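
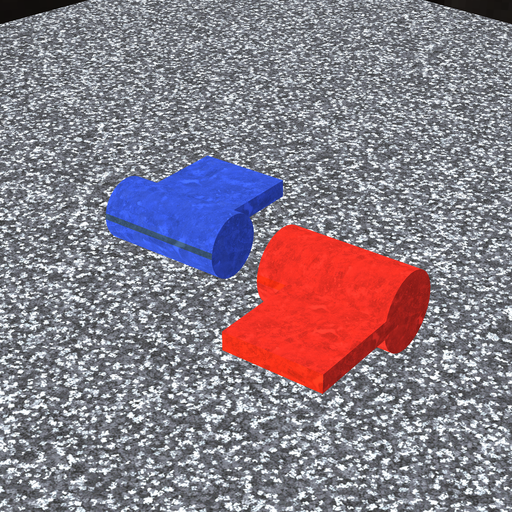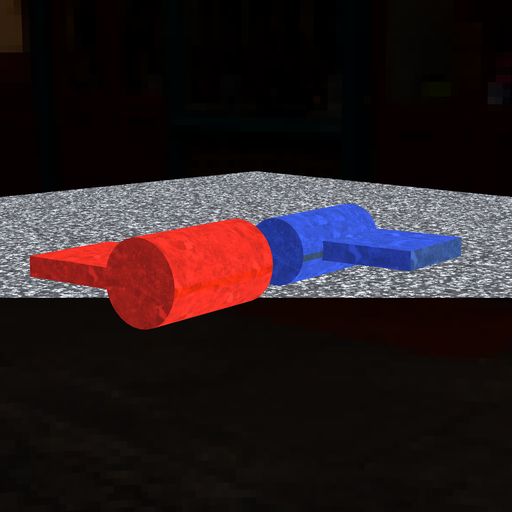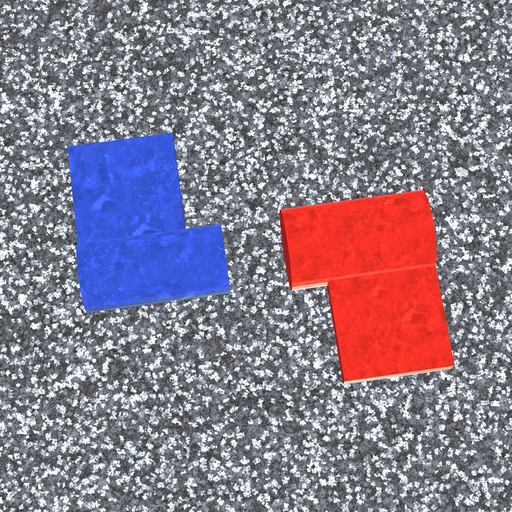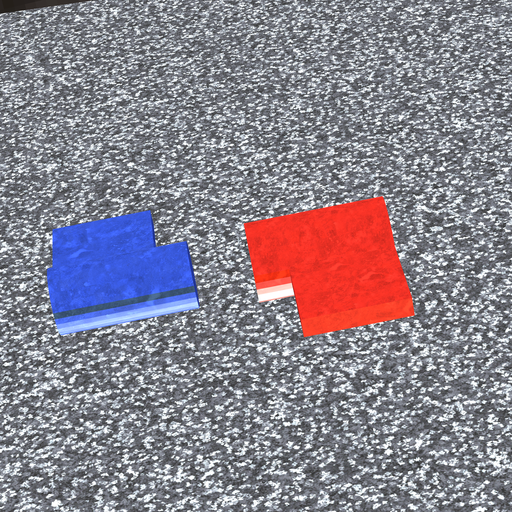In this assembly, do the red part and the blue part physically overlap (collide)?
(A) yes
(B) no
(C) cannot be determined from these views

(B) no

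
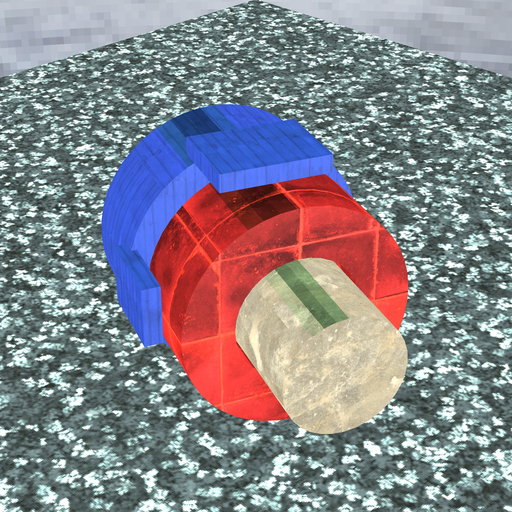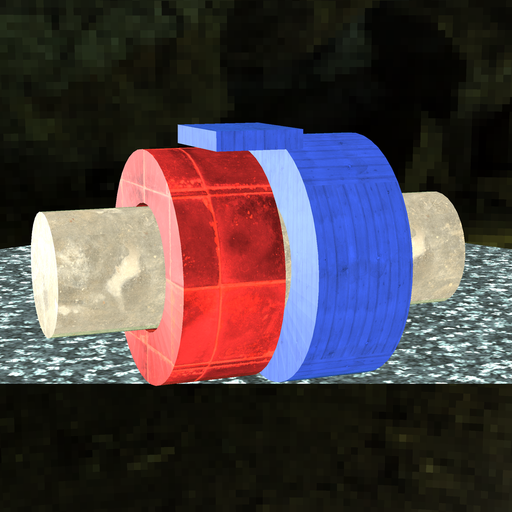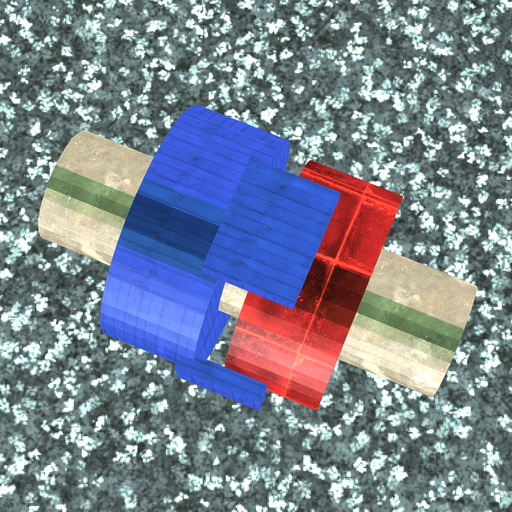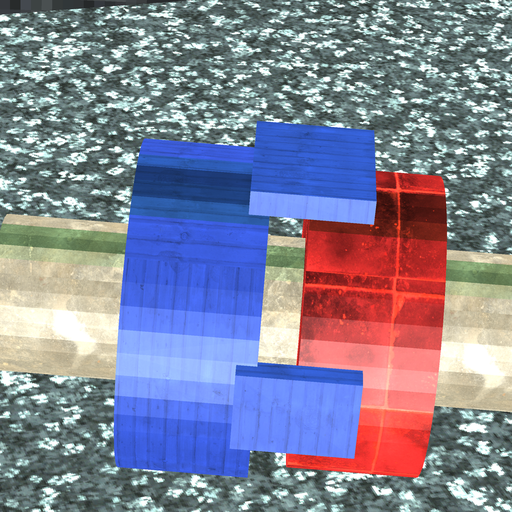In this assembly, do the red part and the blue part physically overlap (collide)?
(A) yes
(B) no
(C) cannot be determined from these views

(B) no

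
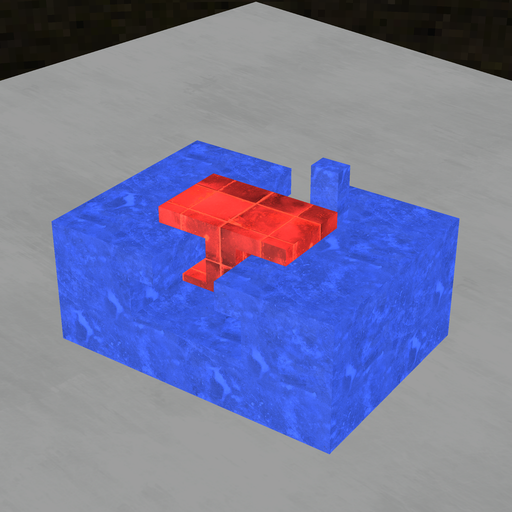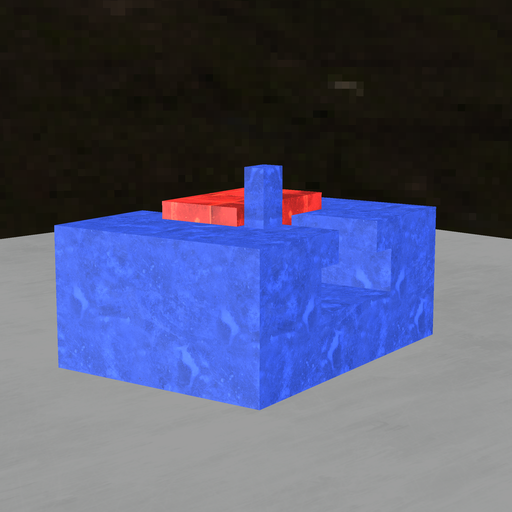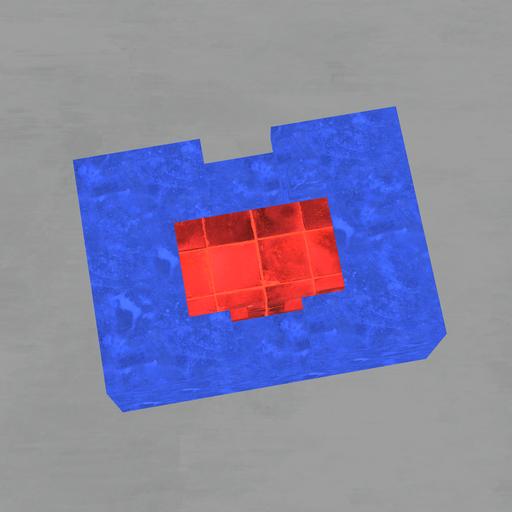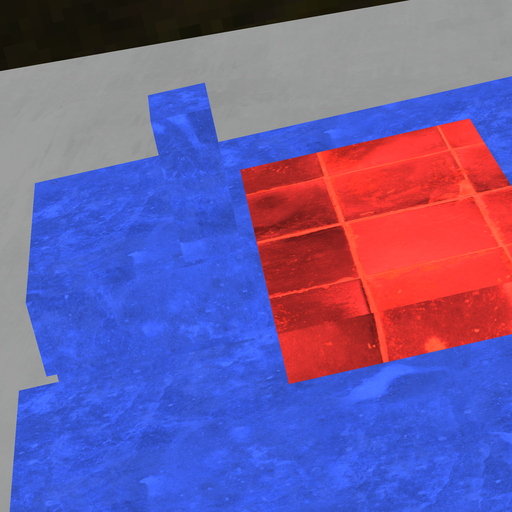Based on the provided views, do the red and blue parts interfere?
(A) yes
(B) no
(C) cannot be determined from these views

(B) no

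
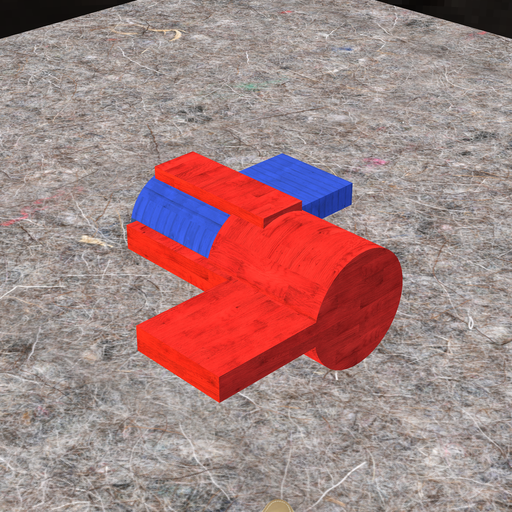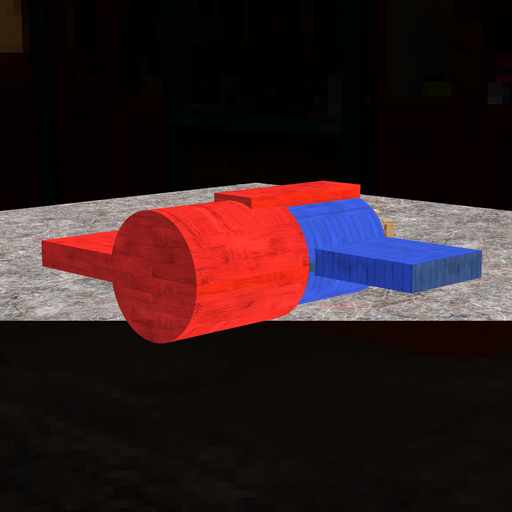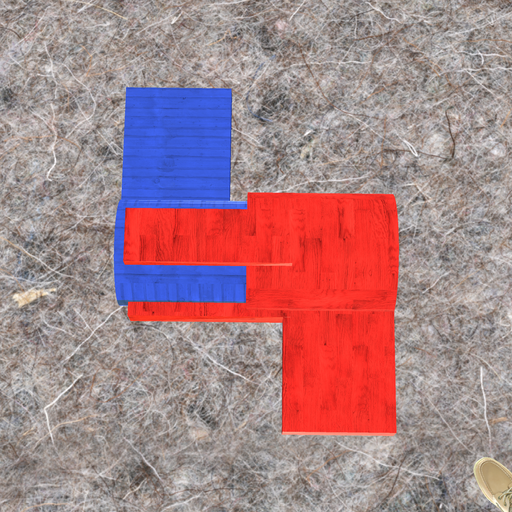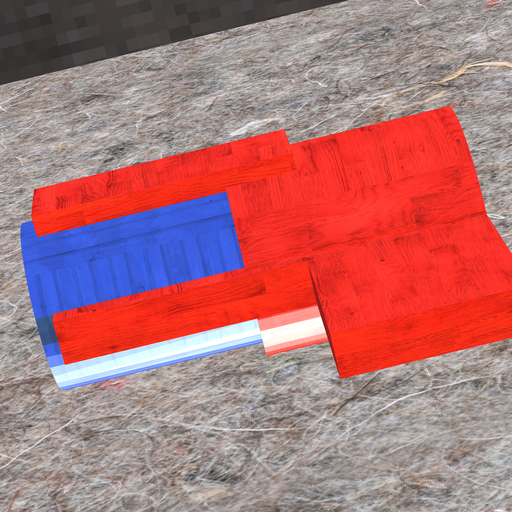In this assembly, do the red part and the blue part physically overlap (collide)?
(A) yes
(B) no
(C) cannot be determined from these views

(A) yes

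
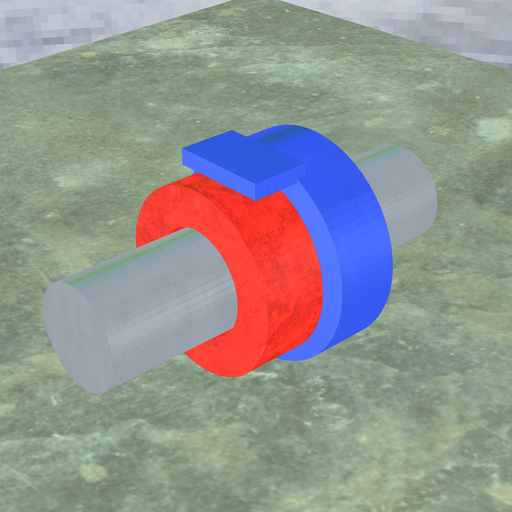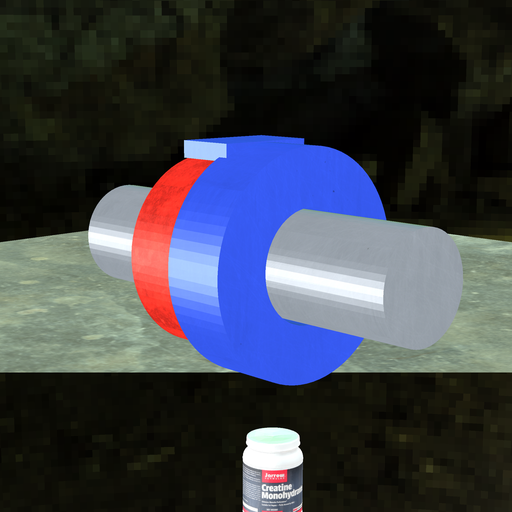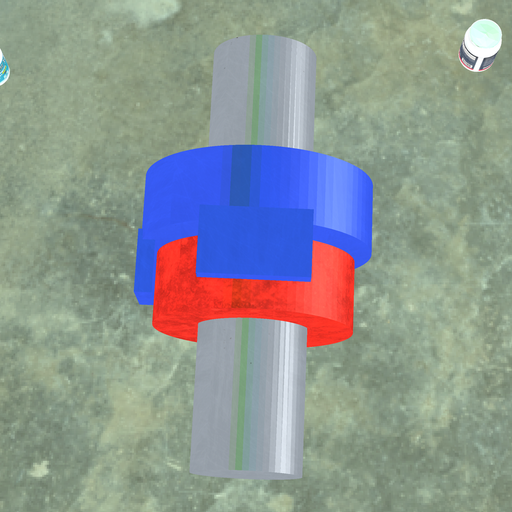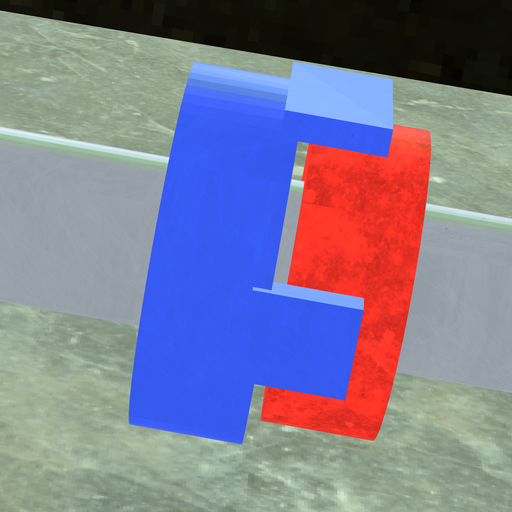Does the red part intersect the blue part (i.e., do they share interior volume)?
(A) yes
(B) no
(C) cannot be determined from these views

(B) no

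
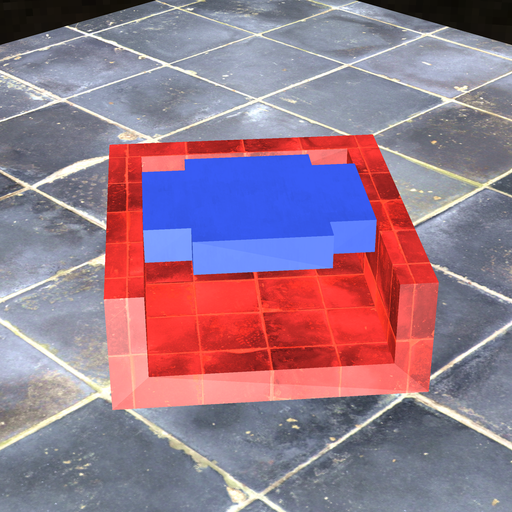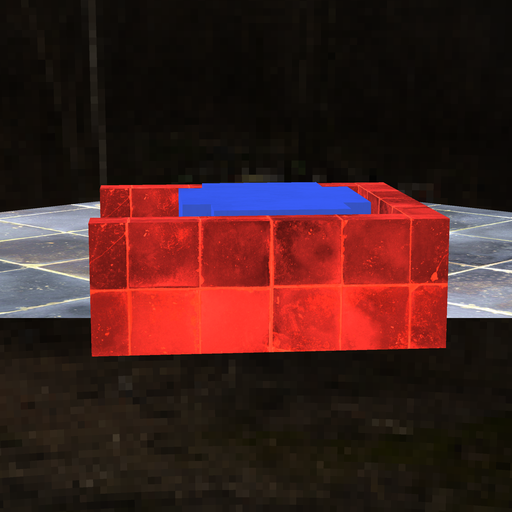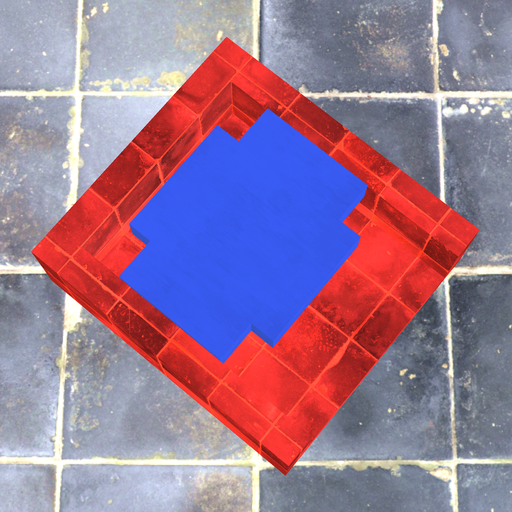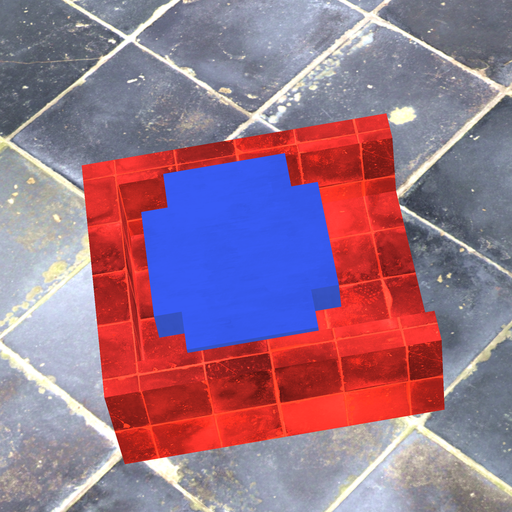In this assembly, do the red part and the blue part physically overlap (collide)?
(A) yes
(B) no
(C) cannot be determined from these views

(B) no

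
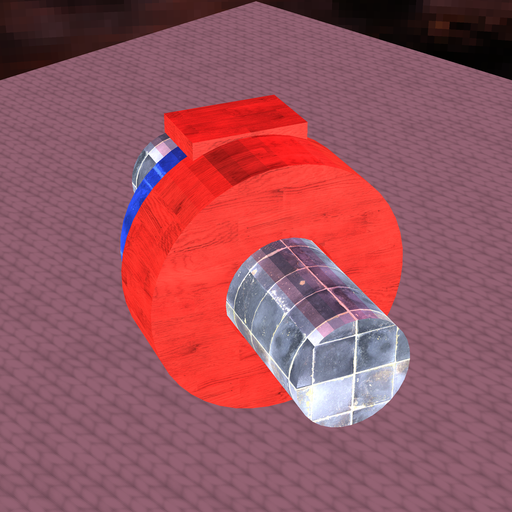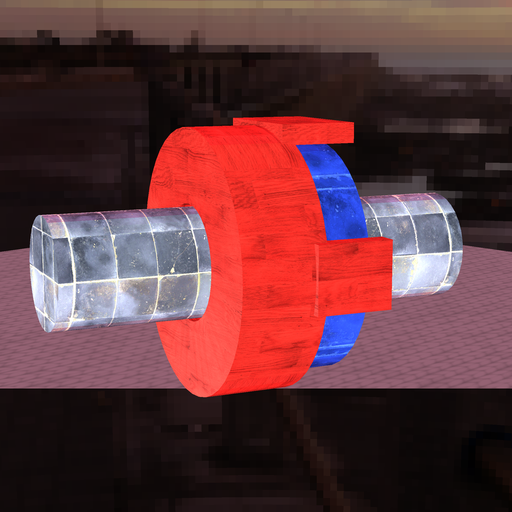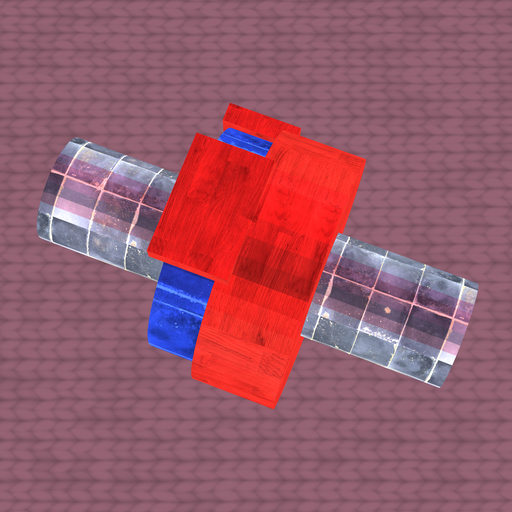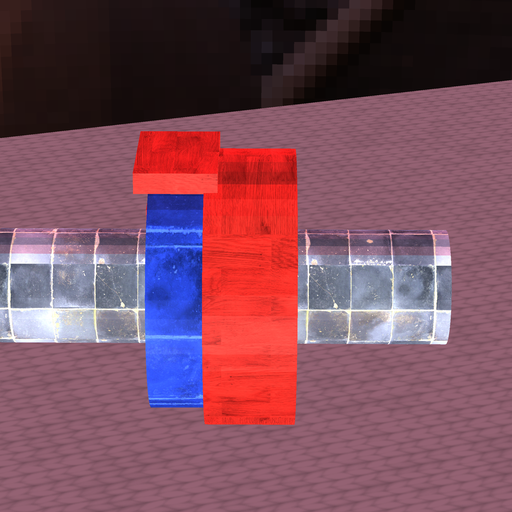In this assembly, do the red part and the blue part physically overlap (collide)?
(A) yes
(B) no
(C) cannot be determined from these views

(A) yes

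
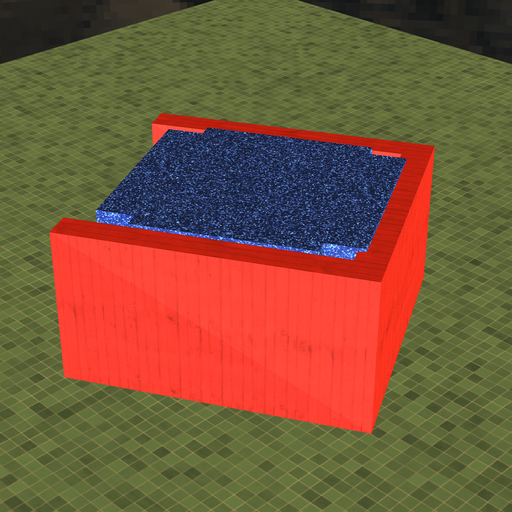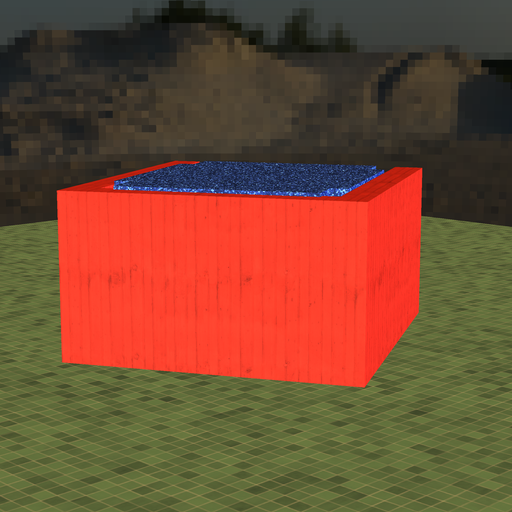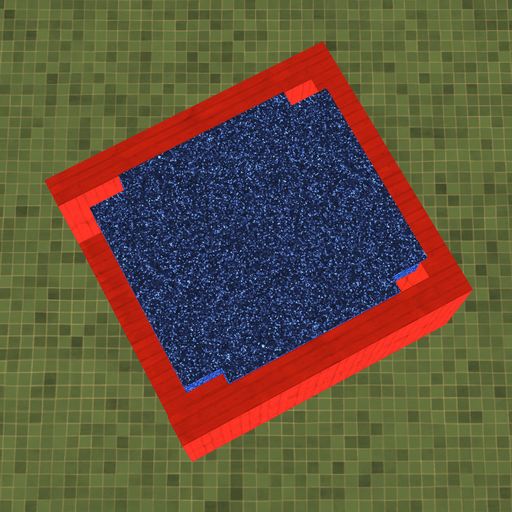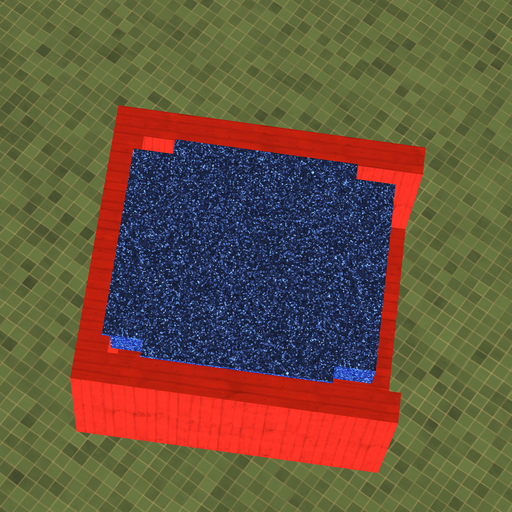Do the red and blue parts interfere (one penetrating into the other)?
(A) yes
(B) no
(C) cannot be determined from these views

(A) yes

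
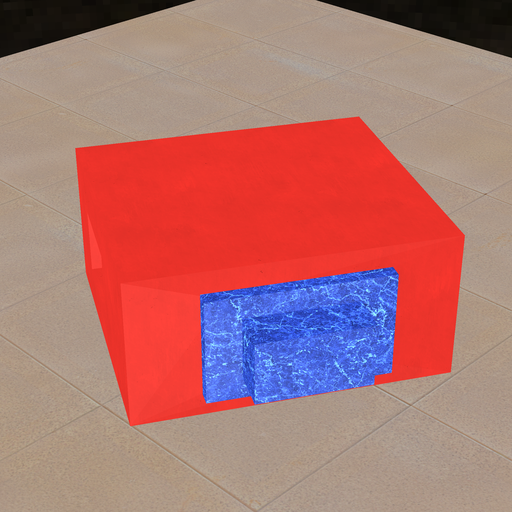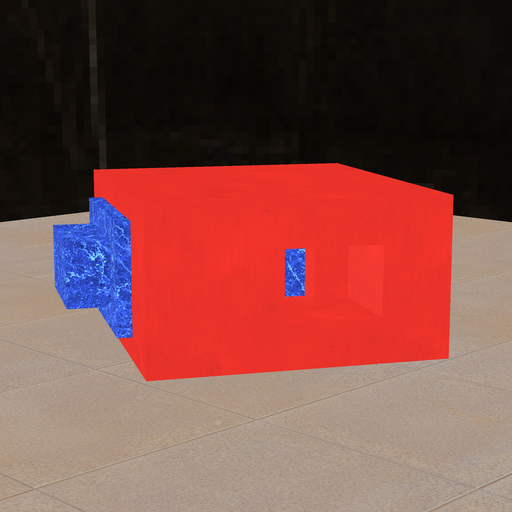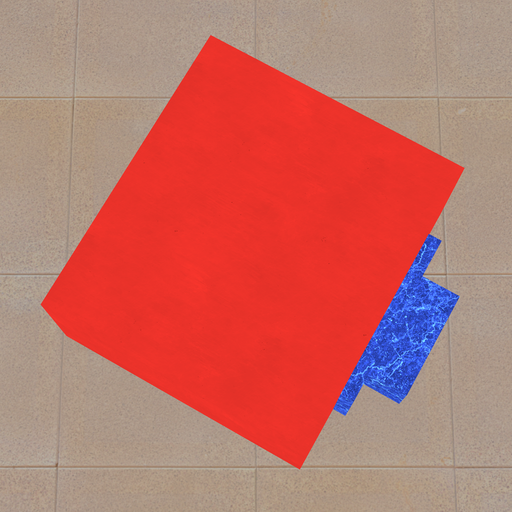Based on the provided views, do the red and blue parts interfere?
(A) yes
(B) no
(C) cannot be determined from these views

(C) cannot be determined from these views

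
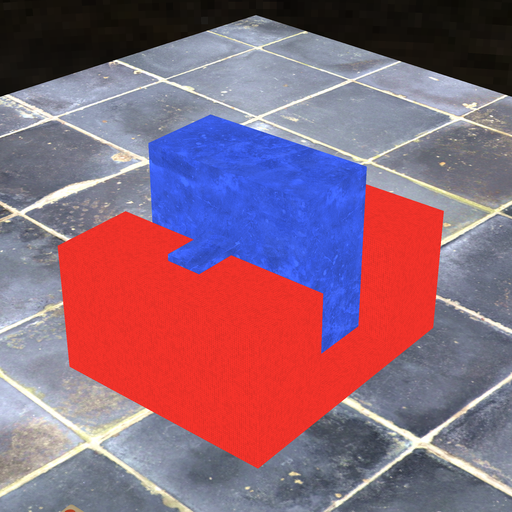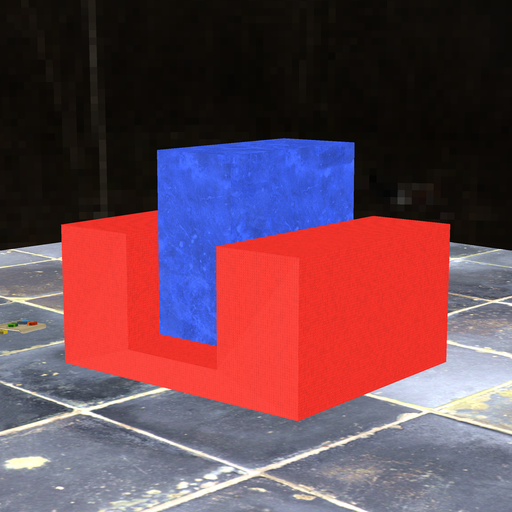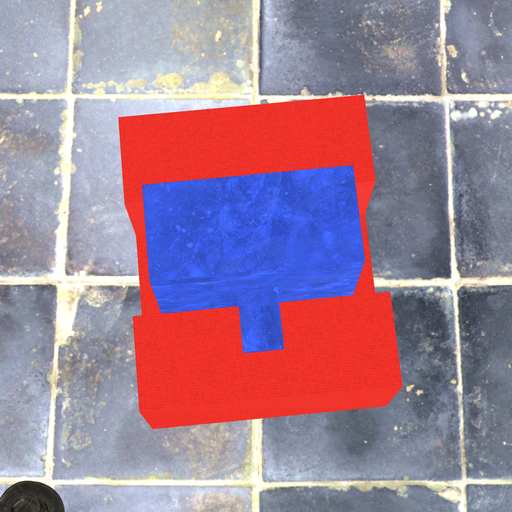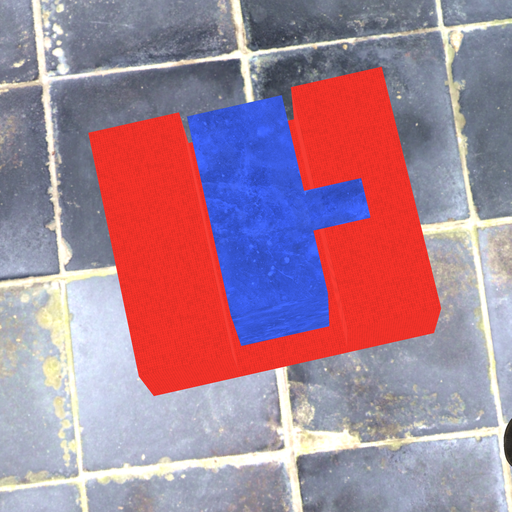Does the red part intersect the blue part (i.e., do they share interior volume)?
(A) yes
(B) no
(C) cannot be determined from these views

(B) no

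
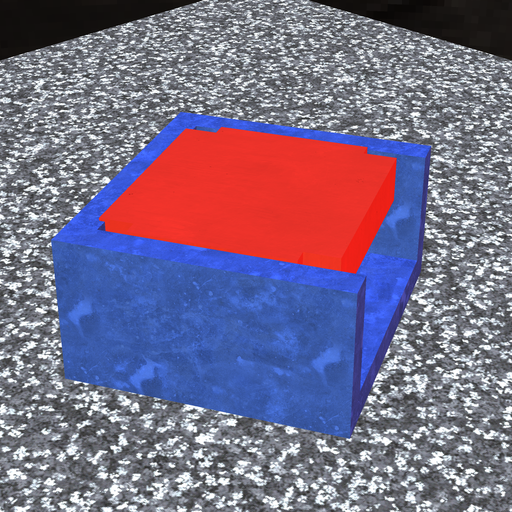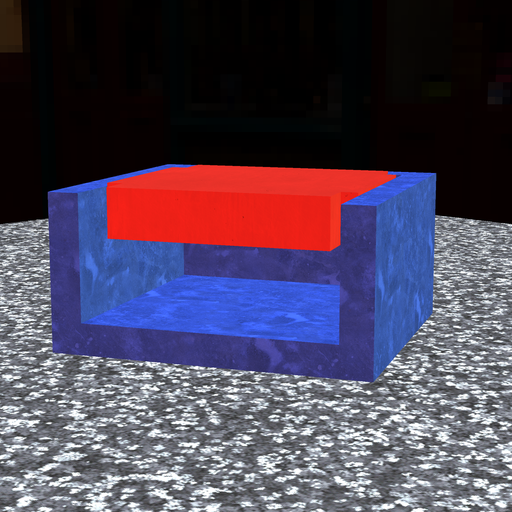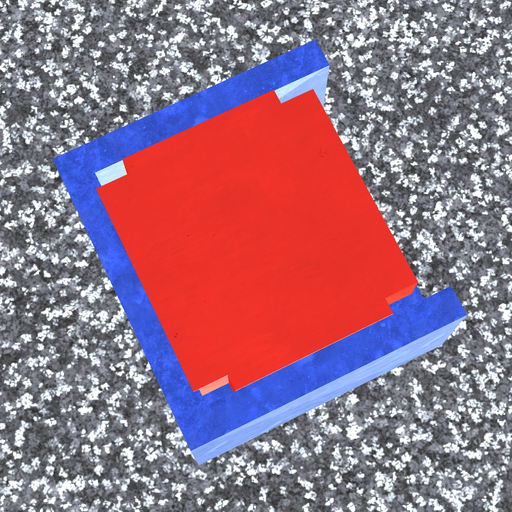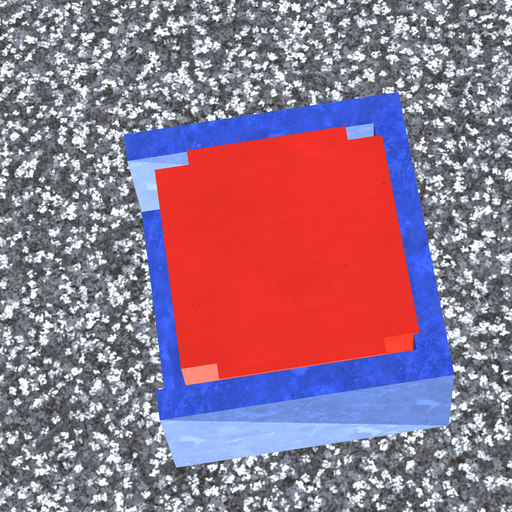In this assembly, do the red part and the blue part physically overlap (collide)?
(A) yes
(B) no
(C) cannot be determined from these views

(A) yes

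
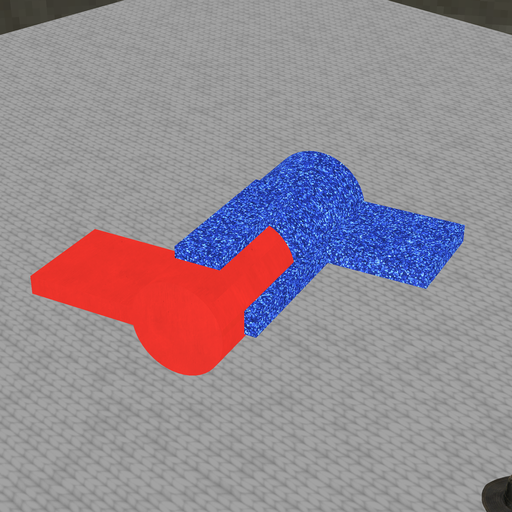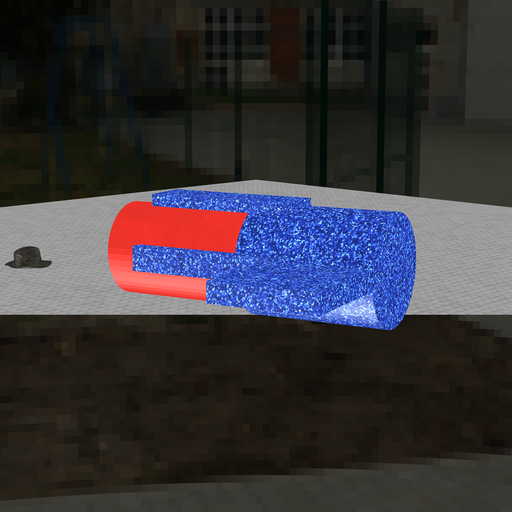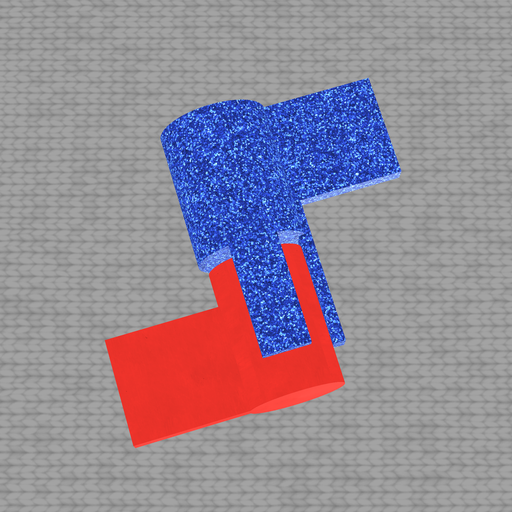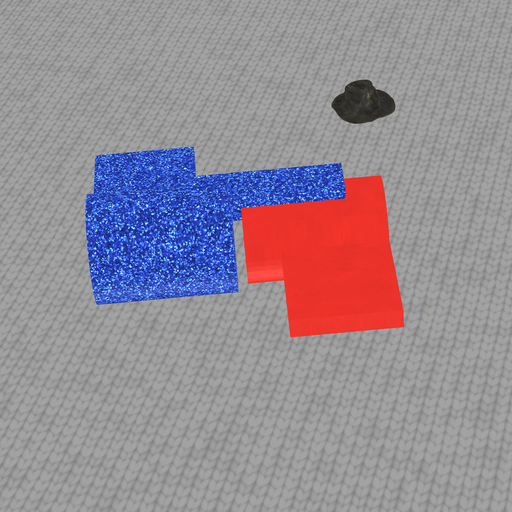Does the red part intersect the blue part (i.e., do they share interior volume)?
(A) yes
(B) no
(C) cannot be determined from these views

(B) no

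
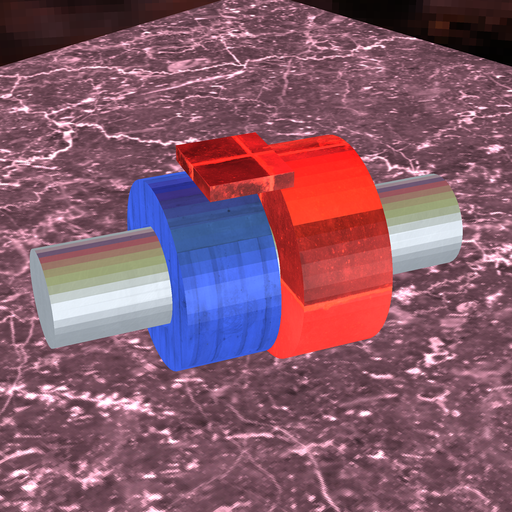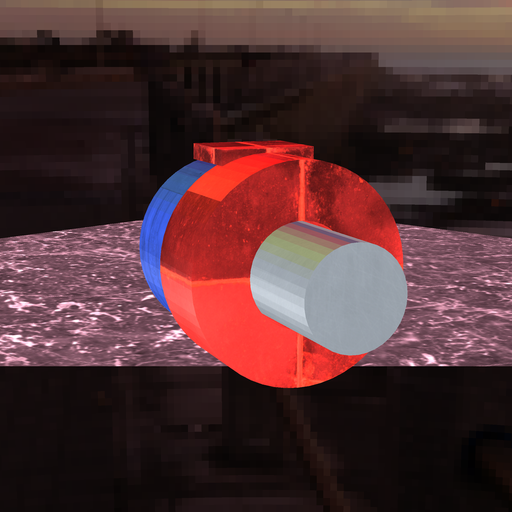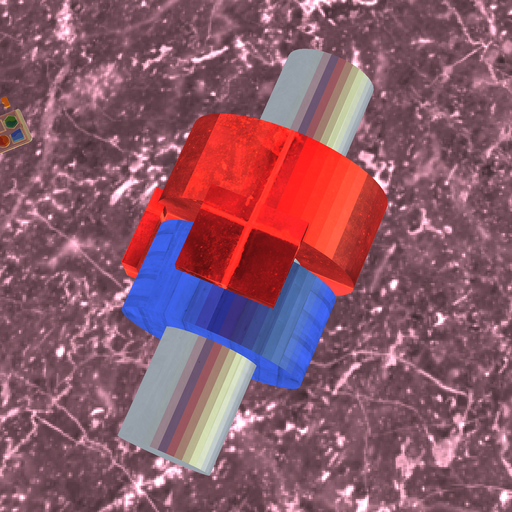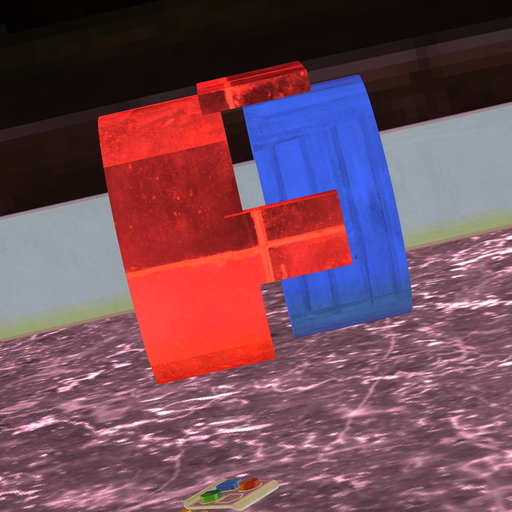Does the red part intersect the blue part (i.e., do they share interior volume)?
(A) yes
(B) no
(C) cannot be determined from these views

(B) no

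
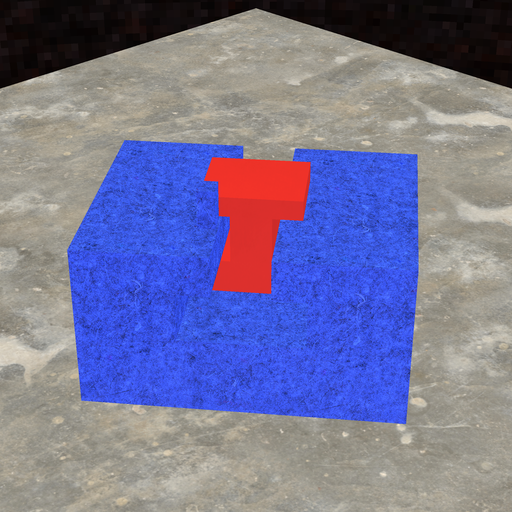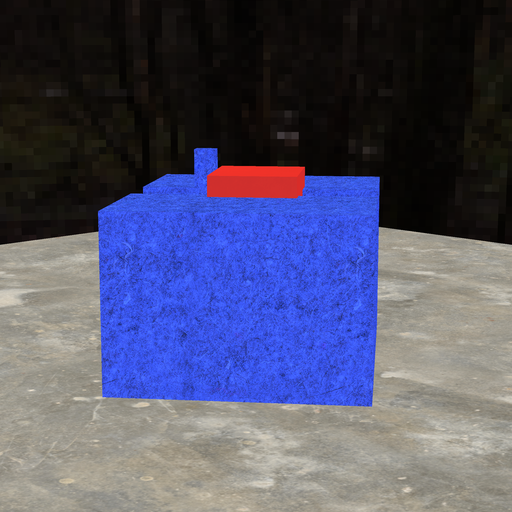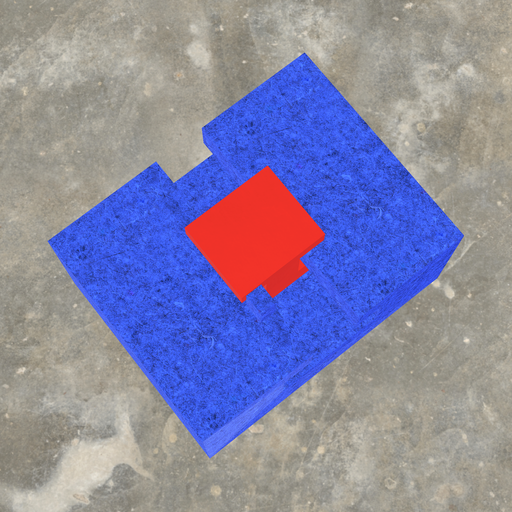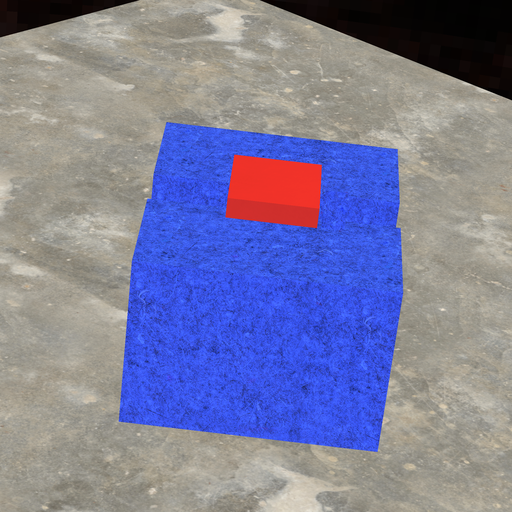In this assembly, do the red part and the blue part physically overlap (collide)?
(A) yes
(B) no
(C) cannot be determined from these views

(B) no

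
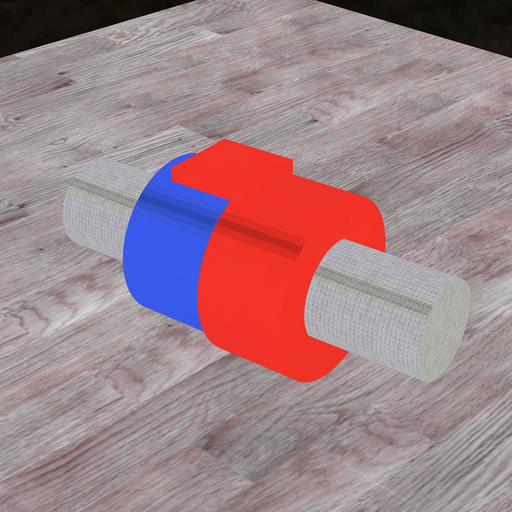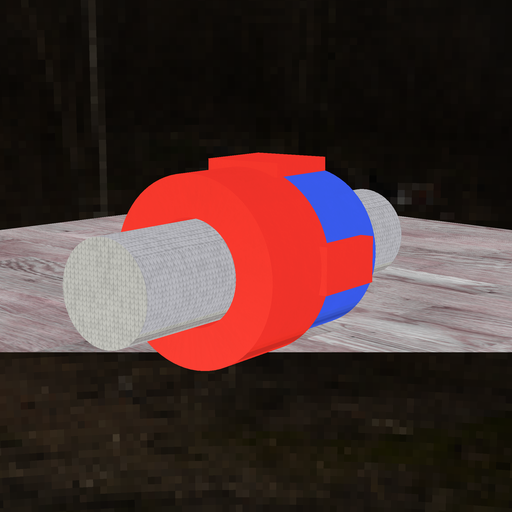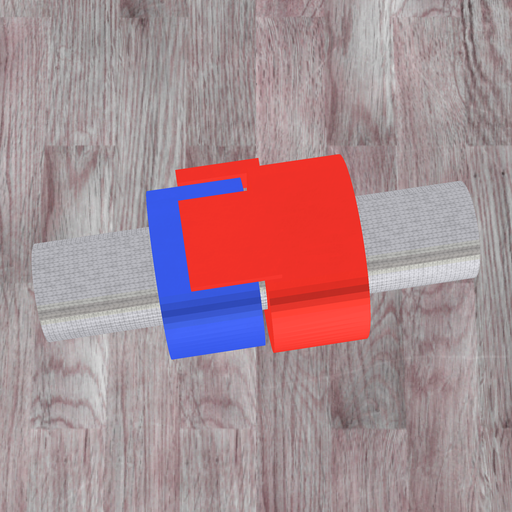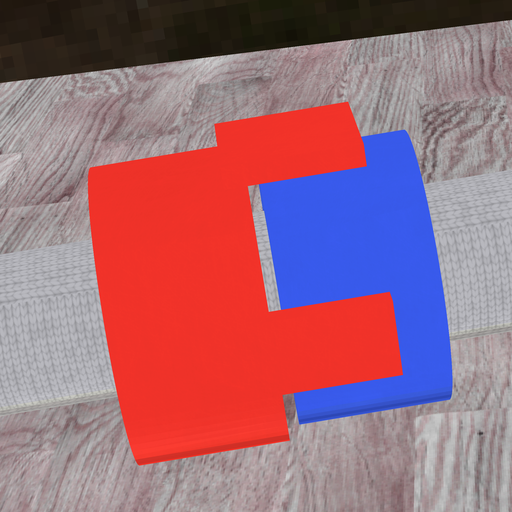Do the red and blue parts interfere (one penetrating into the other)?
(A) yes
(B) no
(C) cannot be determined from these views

(B) no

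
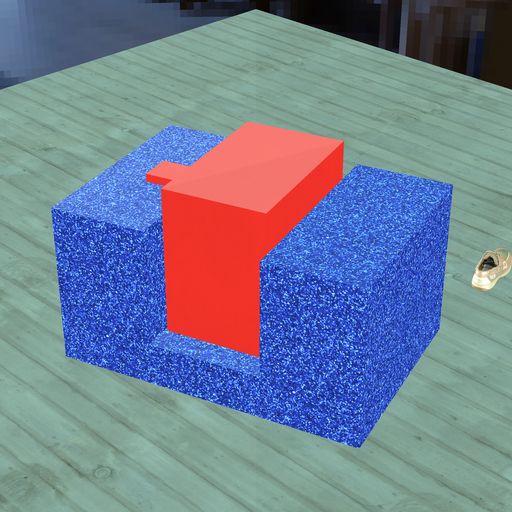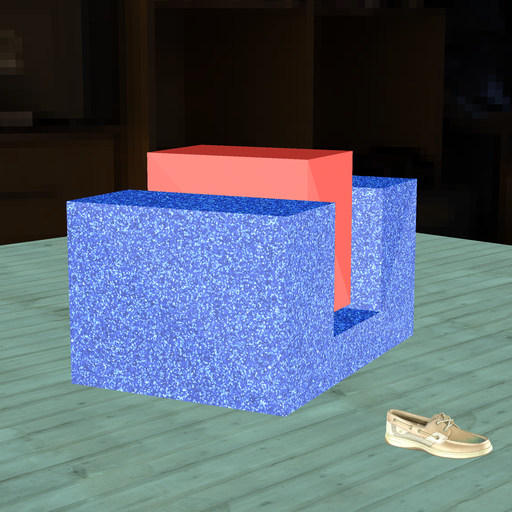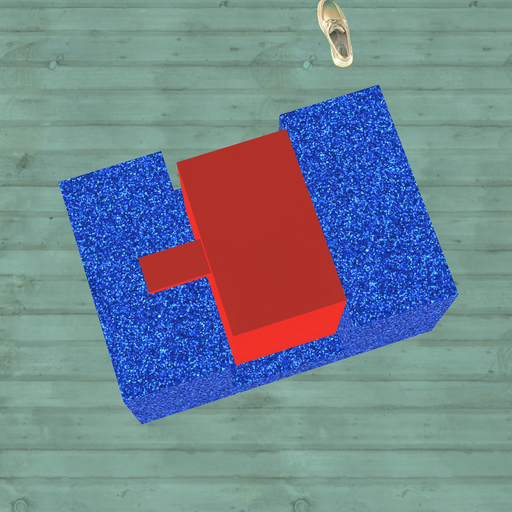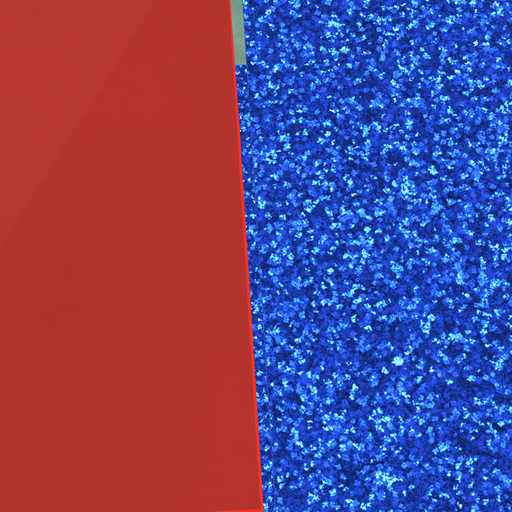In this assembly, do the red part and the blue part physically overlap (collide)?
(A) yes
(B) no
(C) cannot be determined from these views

(B) no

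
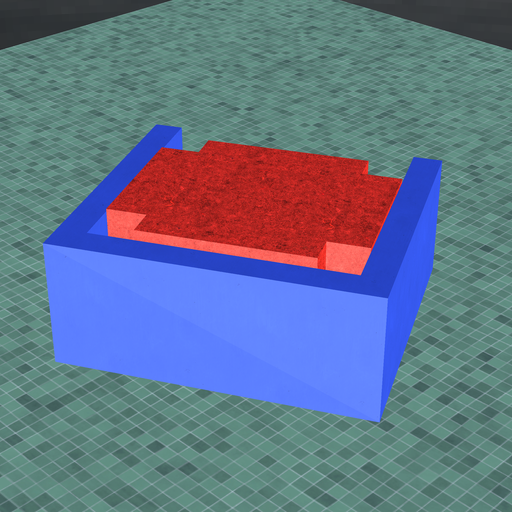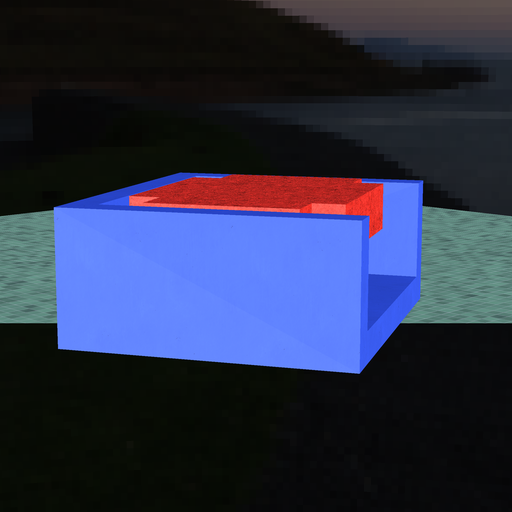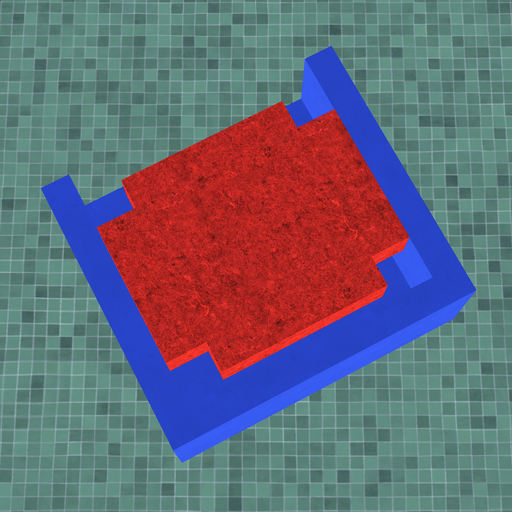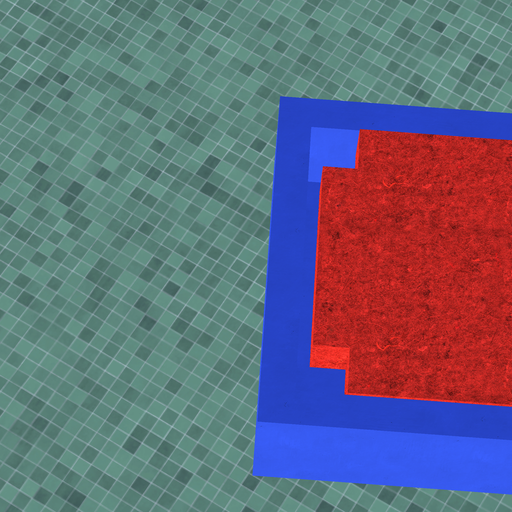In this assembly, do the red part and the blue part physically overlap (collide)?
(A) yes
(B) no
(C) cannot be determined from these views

(B) no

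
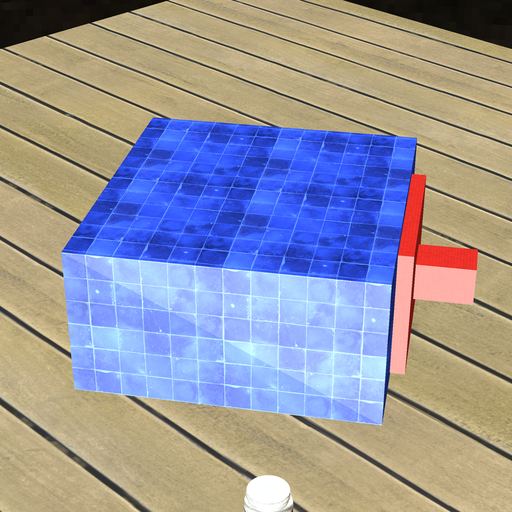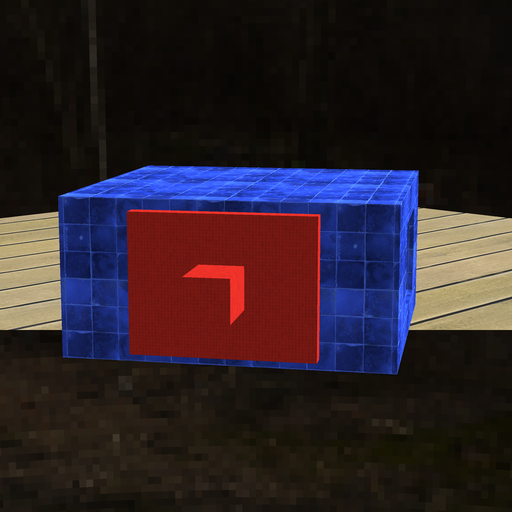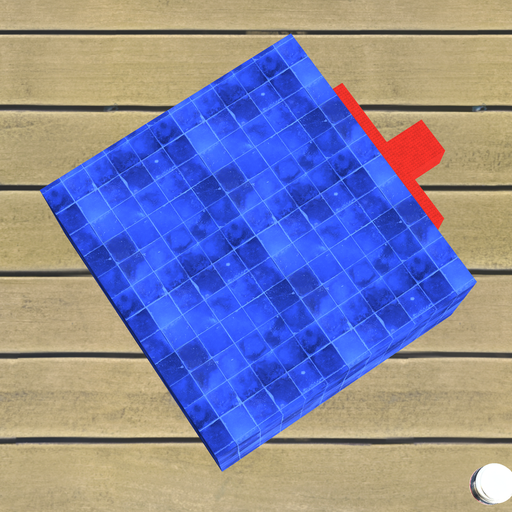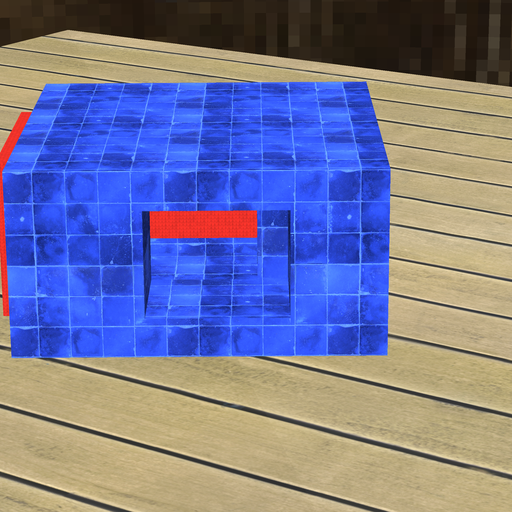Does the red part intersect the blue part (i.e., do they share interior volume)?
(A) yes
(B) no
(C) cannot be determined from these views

(A) yes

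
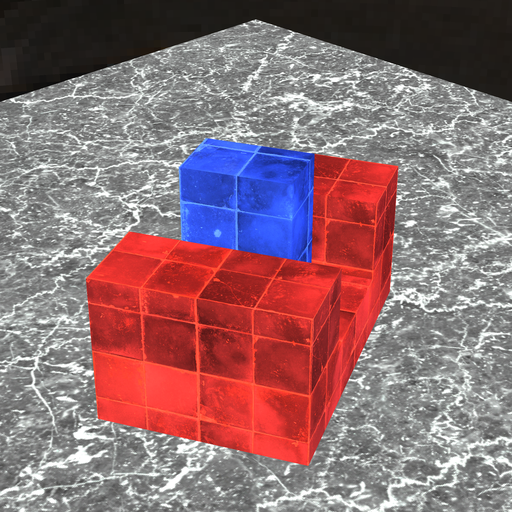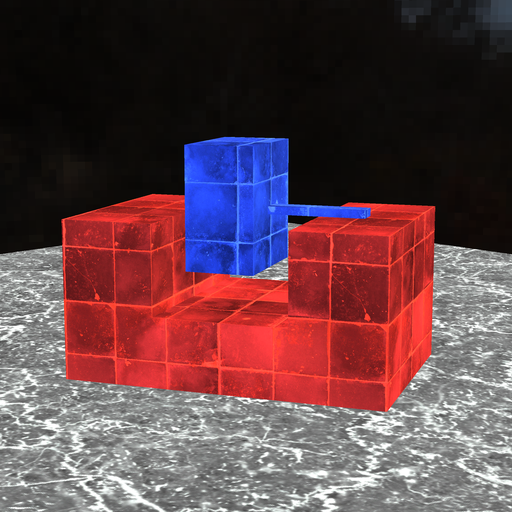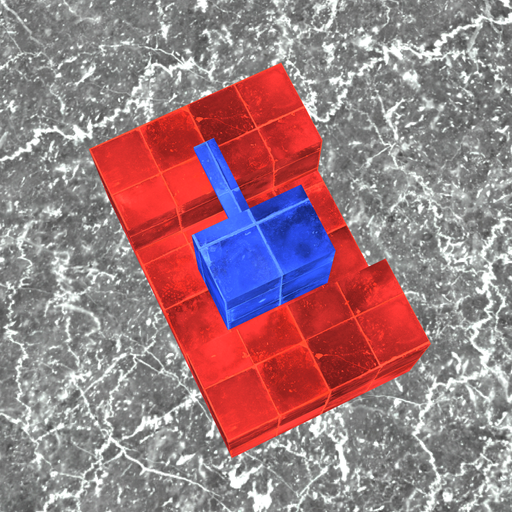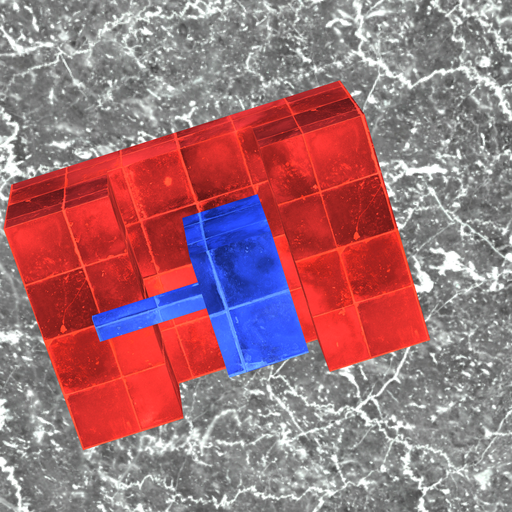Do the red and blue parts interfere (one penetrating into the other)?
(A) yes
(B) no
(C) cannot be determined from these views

(B) no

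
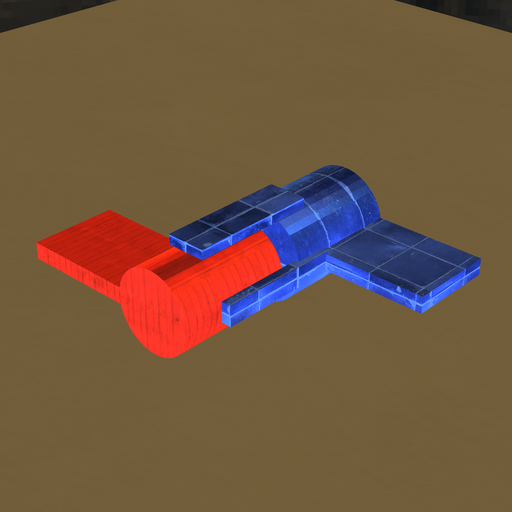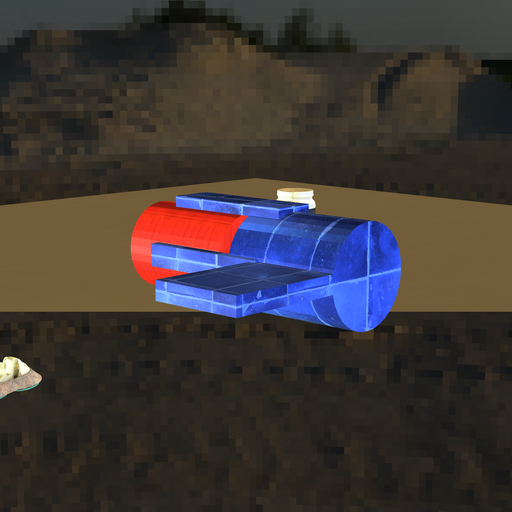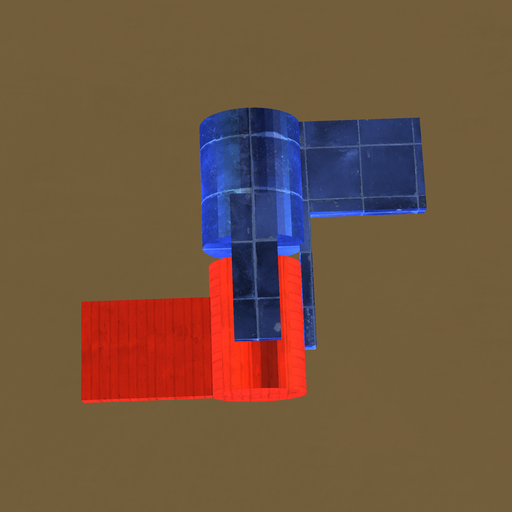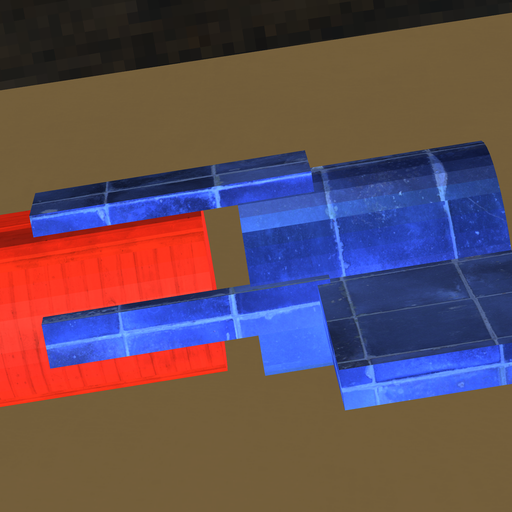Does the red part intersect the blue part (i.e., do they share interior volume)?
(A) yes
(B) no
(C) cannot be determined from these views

(B) no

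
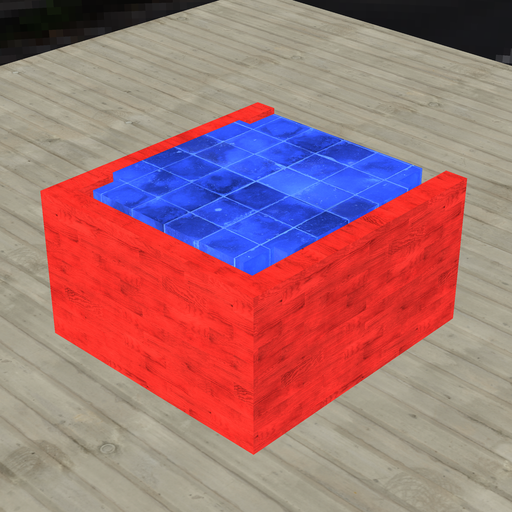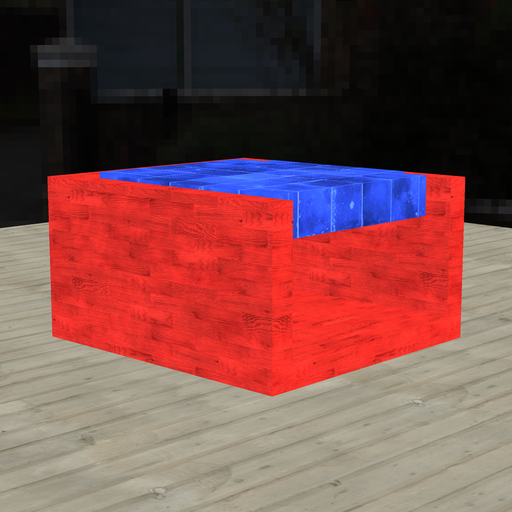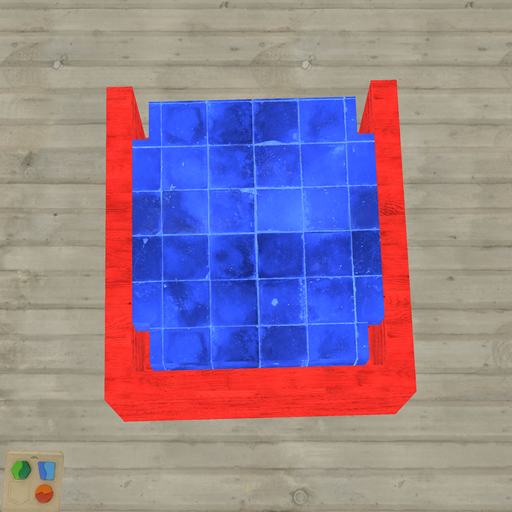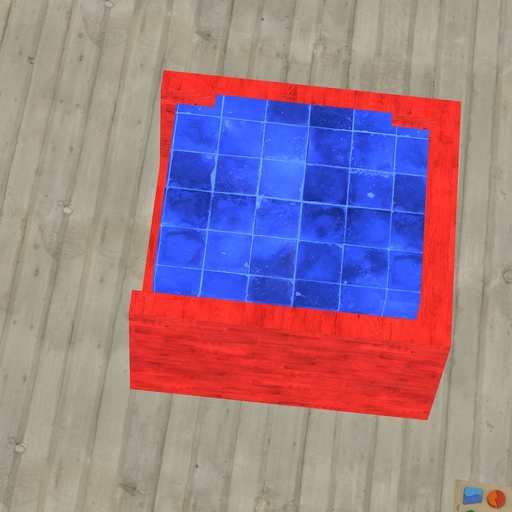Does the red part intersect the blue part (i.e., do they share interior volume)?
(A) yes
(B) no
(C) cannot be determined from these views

(B) no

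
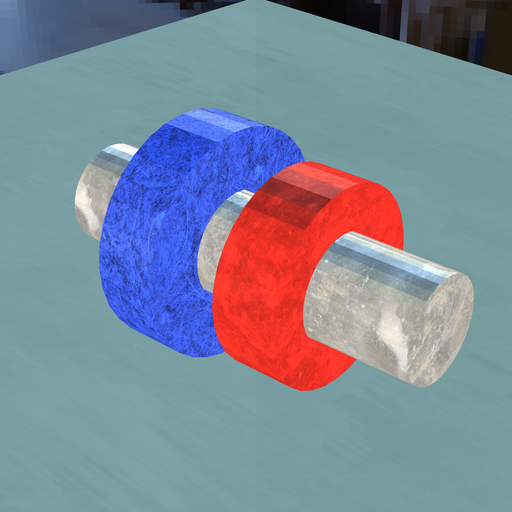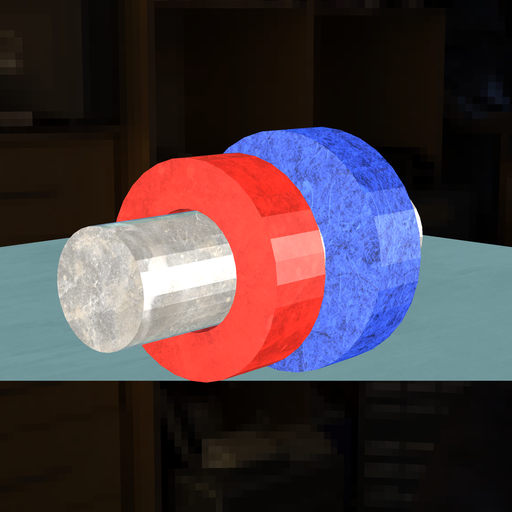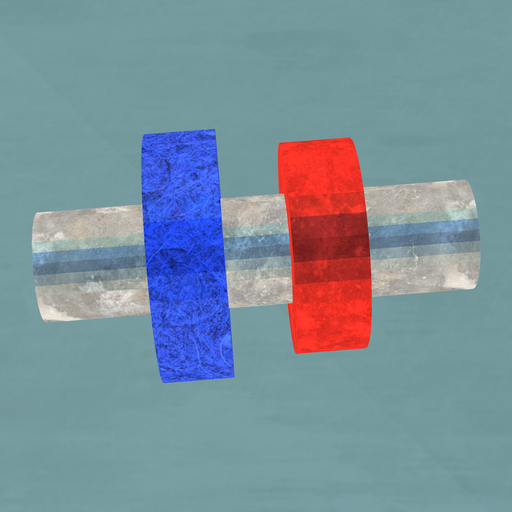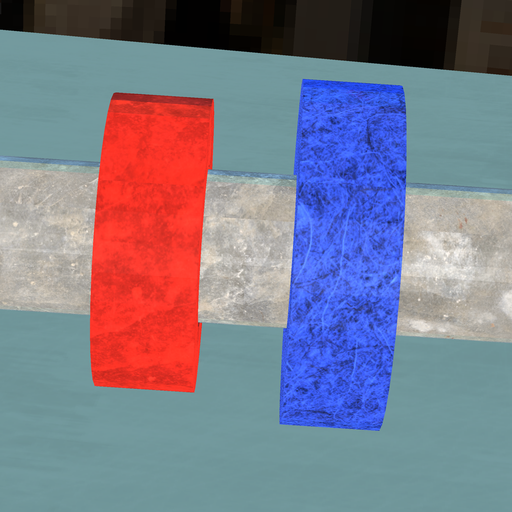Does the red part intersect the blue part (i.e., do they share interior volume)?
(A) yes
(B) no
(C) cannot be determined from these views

(B) no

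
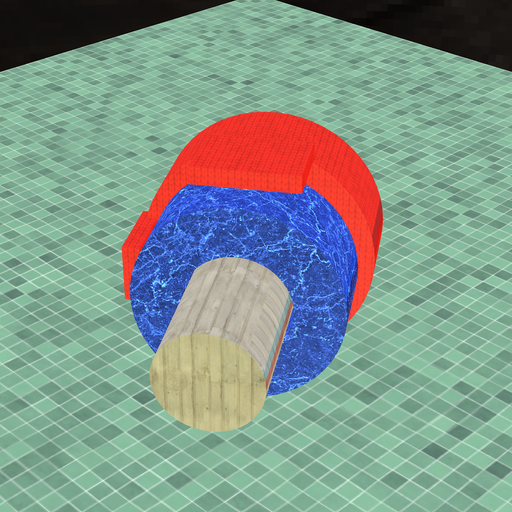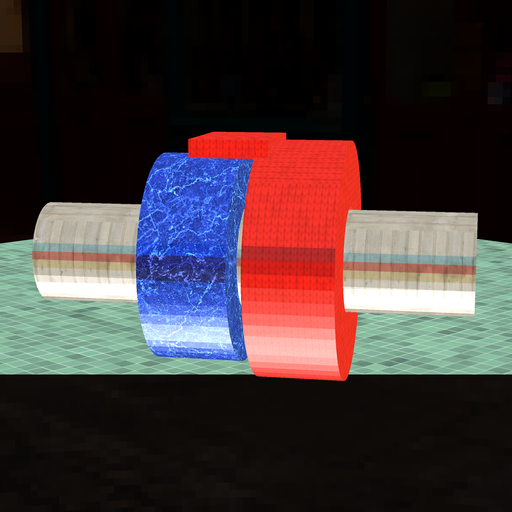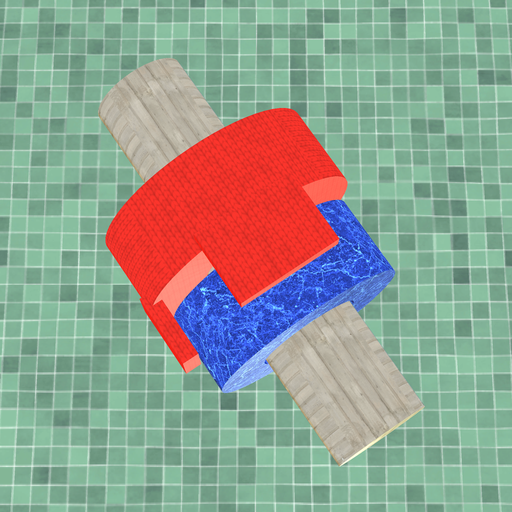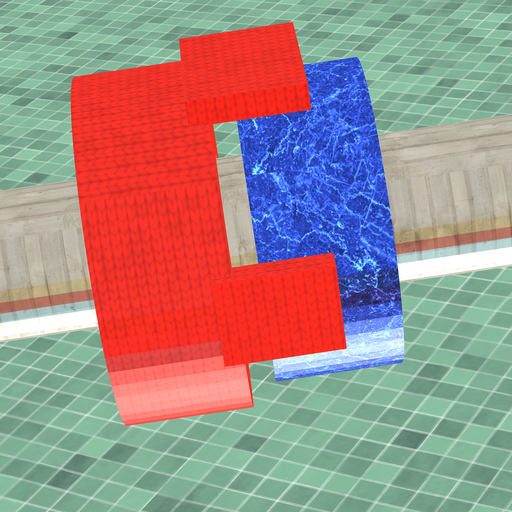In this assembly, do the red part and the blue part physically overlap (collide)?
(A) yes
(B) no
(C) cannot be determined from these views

(B) no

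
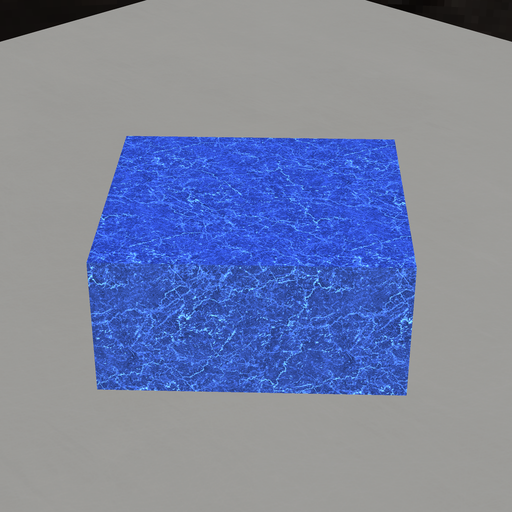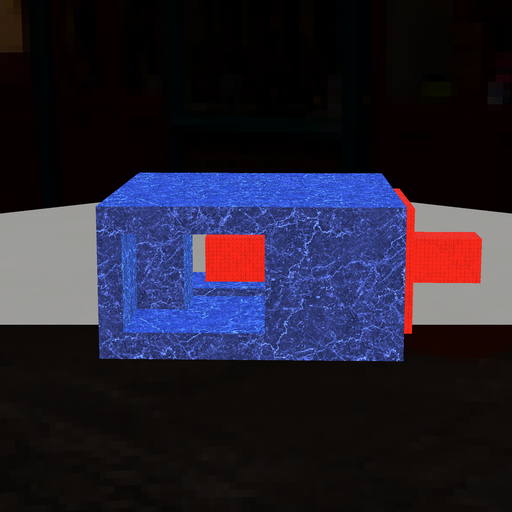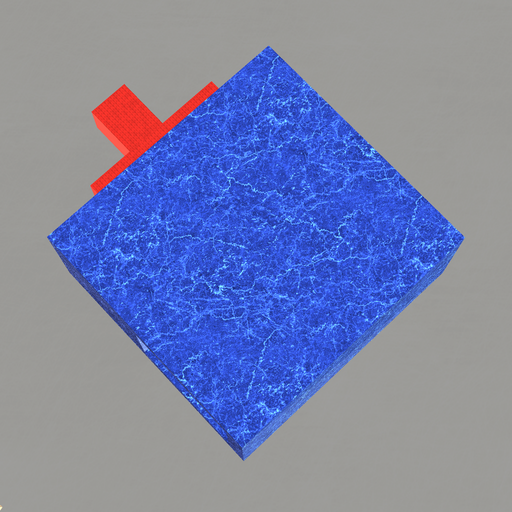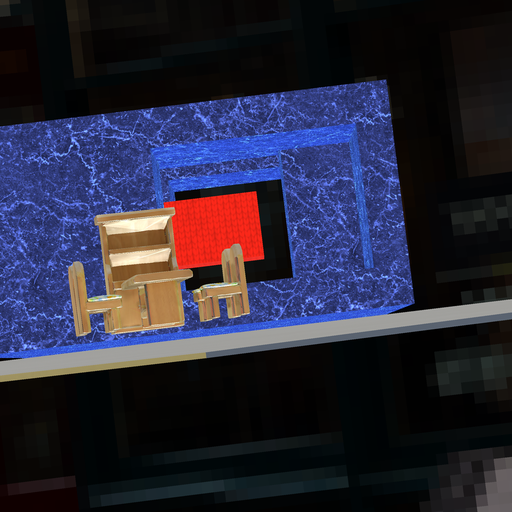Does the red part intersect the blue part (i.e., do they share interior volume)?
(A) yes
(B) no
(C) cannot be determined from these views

(B) no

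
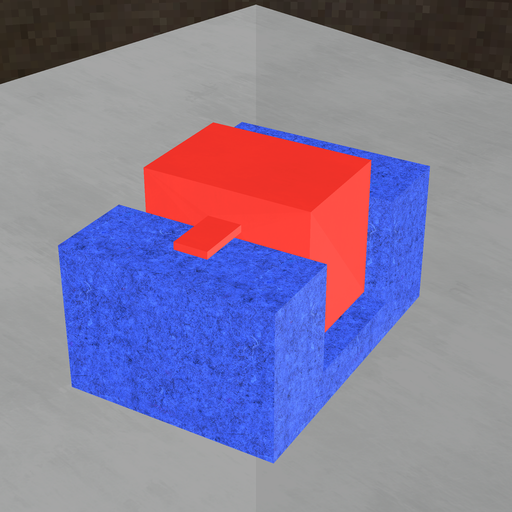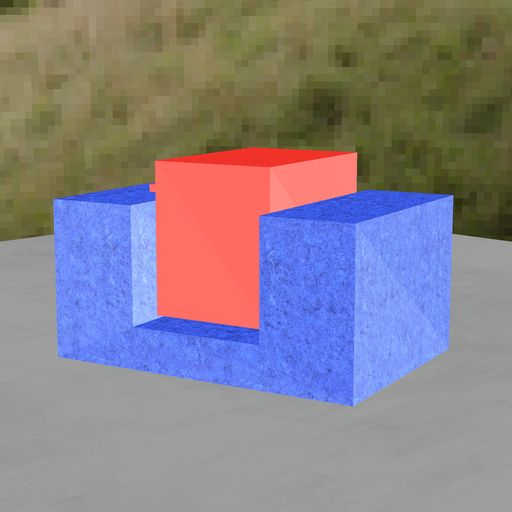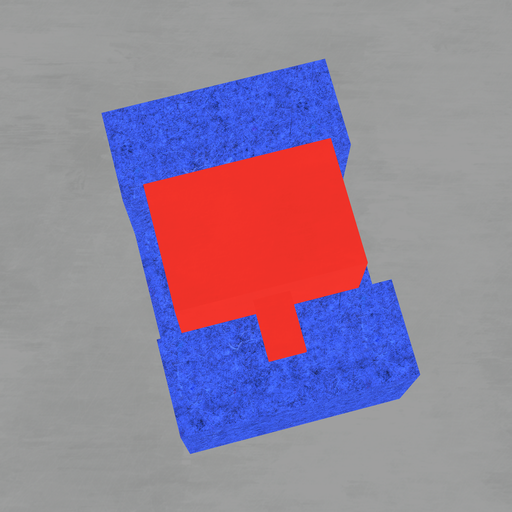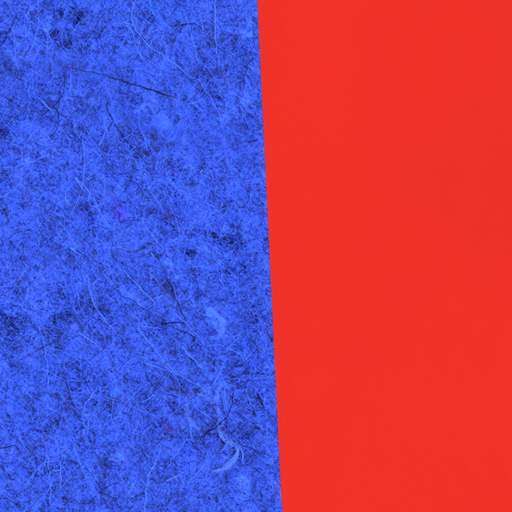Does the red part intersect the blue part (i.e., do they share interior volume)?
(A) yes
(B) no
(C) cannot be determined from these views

(B) no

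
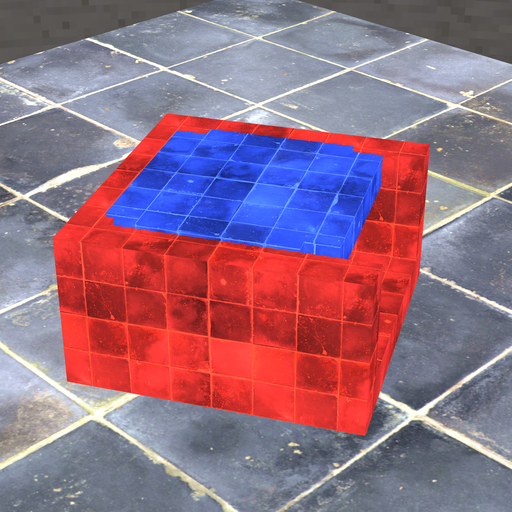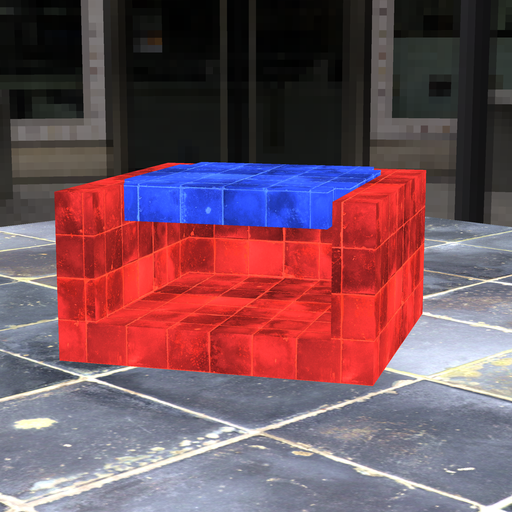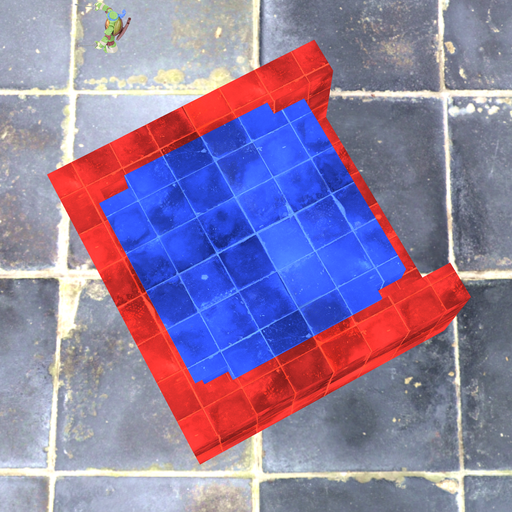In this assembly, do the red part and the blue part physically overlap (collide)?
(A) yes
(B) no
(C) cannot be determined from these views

(A) yes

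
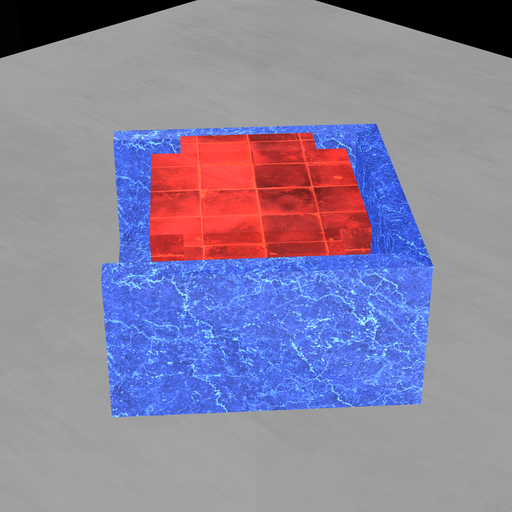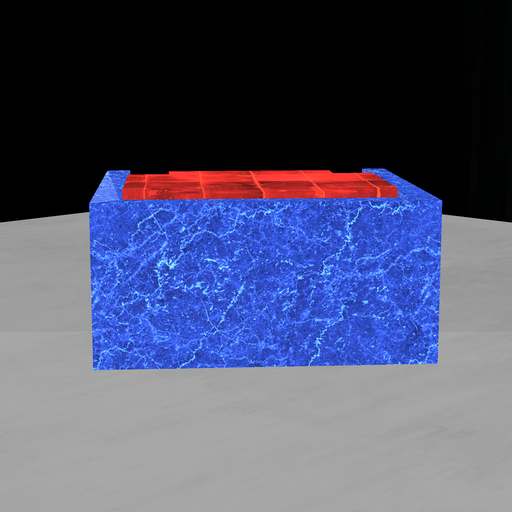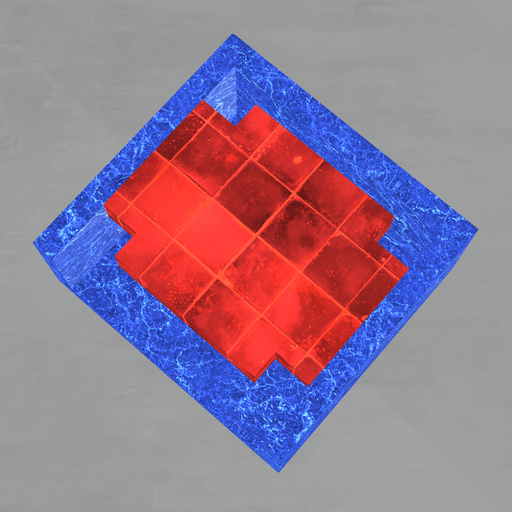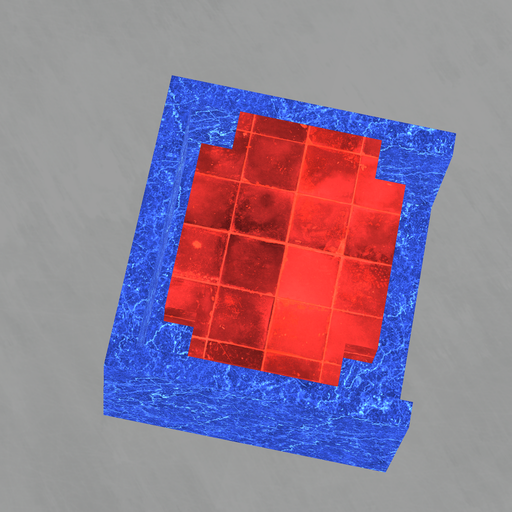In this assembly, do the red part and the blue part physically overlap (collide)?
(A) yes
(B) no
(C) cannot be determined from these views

(B) no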